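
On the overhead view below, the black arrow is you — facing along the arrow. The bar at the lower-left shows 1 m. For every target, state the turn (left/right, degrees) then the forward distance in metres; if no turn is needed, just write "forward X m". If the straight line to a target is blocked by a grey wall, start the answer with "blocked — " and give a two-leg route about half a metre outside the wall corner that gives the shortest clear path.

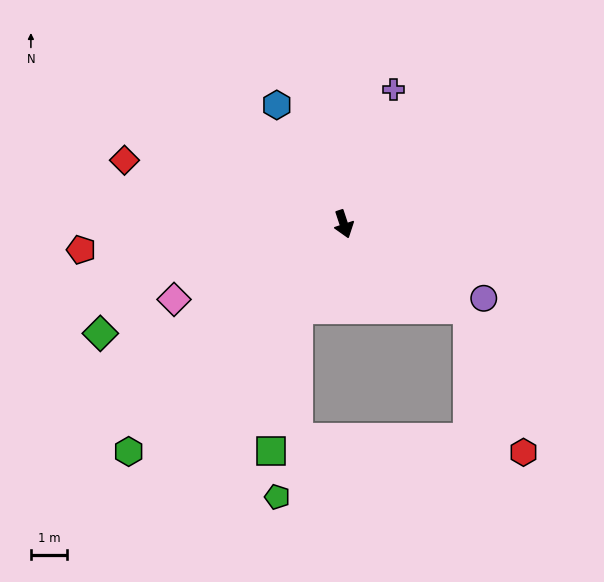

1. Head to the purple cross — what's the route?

turn left 141°, forward 4.0 m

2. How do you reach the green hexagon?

turn right 62°, forward 8.7 m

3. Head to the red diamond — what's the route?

turn right 125°, forward 6.4 m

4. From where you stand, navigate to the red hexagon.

blocked — turn left 37°, forward 4.2 m, then turn right 34°, forward 4.3 m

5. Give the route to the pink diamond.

turn right 84°, forward 5.2 m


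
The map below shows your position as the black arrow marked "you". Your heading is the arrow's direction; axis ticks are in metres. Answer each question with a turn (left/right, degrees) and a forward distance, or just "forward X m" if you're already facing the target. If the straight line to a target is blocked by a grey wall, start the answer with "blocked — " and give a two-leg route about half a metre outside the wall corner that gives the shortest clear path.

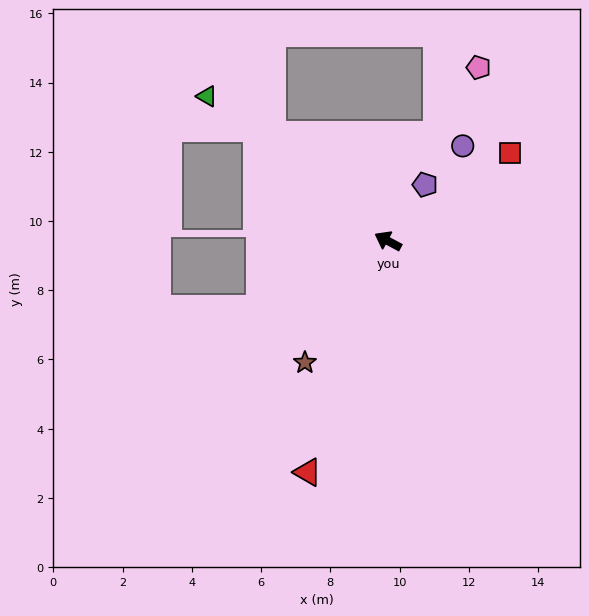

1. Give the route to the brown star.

turn left 84°, forward 4.3 m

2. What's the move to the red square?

turn right 116°, forward 4.3 m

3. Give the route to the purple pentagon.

turn right 95°, forward 1.9 m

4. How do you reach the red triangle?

turn left 99°, forward 7.1 m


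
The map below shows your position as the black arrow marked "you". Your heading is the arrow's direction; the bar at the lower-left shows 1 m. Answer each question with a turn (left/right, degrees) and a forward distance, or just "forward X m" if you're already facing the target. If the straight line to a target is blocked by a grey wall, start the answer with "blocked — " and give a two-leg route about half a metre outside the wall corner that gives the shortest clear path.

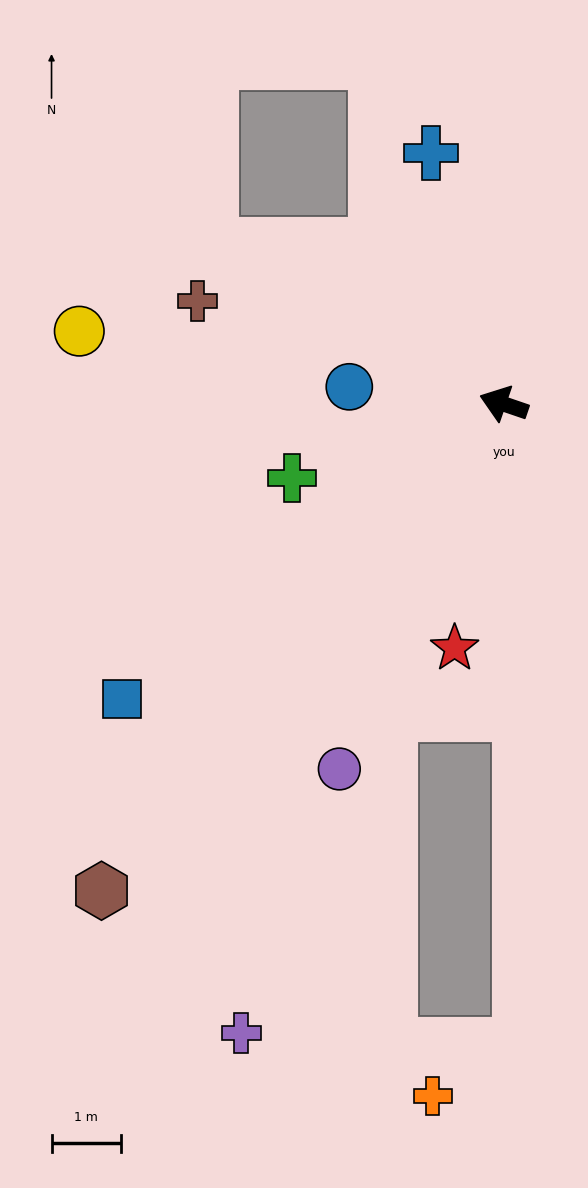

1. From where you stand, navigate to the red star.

turn left 98°, forward 3.6 m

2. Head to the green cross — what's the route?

turn left 38°, forward 3.2 m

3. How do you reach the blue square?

turn left 57°, forward 7.0 m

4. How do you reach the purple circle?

turn left 85°, forward 5.8 m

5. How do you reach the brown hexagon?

turn left 69°, forward 9.1 m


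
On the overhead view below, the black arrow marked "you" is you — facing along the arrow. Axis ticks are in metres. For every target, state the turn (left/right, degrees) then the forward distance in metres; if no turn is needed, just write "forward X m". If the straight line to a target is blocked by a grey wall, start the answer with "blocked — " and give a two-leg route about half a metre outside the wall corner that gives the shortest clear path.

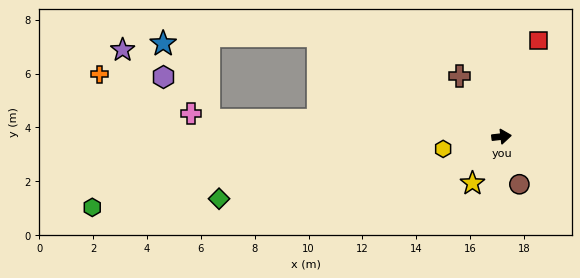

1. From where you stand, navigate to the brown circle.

turn right 76°, forward 1.9 m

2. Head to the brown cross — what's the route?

turn left 118°, forward 2.7 m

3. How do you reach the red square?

turn left 62°, forward 3.8 m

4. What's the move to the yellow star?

turn right 128°, forward 2.0 m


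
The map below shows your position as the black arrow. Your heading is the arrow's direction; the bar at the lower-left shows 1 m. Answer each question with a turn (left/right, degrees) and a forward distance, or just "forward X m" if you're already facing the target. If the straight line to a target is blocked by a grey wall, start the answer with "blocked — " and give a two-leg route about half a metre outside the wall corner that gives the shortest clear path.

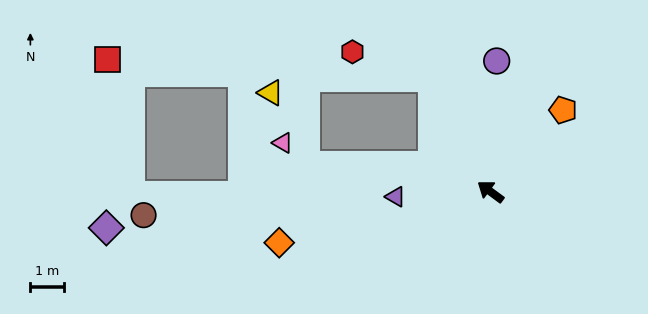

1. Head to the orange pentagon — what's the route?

turn right 95°, forward 3.2 m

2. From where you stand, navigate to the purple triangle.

turn left 39°, forward 2.8 m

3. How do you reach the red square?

blocked — turn right 26°, forward 3.8 m, then turn left 59°, forward 9.6 m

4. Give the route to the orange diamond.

turn left 50°, forward 6.4 m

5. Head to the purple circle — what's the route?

turn right 56°, forward 3.9 m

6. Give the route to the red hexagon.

blocked — turn right 26°, forward 3.8 m, then turn left 45°, forward 2.5 m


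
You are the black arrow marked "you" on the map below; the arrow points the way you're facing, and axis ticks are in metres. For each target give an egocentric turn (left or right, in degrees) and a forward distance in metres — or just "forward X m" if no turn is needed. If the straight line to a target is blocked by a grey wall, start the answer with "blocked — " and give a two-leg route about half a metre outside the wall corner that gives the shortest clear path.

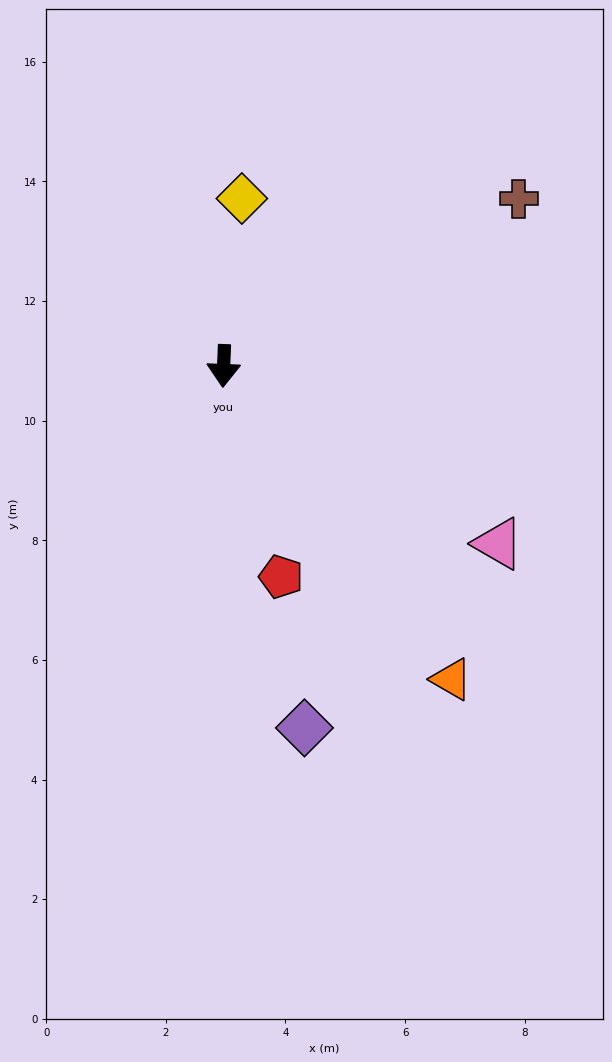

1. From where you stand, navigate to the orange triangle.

turn left 38°, forward 6.5 m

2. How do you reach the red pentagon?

turn left 18°, forward 3.7 m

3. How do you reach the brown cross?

turn left 122°, forward 5.7 m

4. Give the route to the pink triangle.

turn left 59°, forward 5.5 m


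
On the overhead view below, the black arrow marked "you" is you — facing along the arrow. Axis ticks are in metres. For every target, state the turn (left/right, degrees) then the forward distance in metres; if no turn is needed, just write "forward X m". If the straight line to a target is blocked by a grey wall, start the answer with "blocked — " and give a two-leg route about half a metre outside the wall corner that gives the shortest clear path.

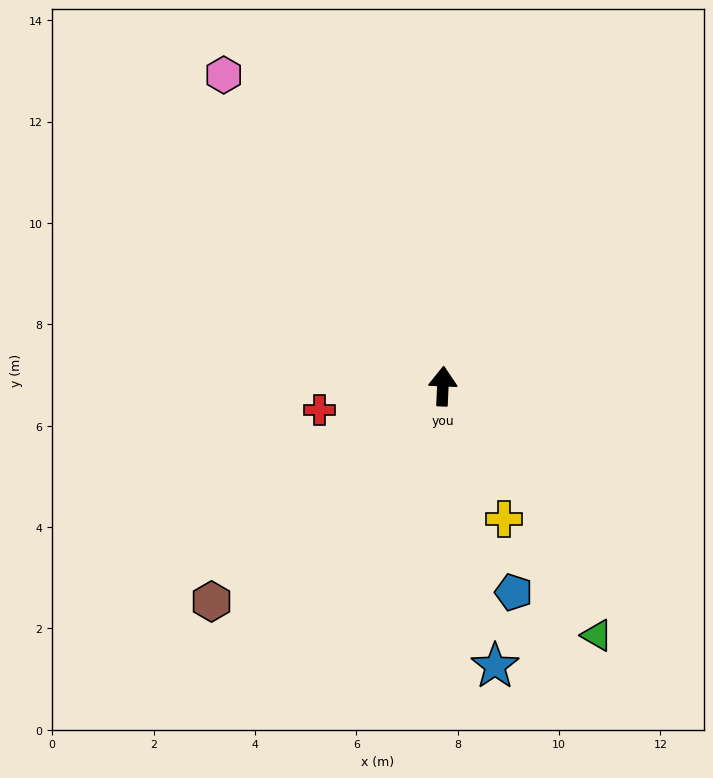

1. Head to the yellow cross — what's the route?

turn right 153°, forward 2.9 m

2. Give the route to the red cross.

turn left 104°, forward 2.5 m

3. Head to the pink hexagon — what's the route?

turn left 38°, forward 7.5 m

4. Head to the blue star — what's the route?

turn right 167°, forward 5.6 m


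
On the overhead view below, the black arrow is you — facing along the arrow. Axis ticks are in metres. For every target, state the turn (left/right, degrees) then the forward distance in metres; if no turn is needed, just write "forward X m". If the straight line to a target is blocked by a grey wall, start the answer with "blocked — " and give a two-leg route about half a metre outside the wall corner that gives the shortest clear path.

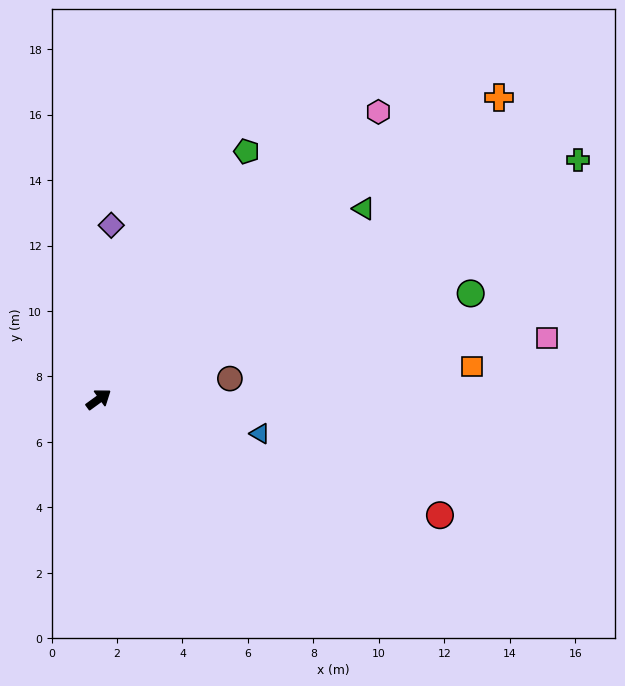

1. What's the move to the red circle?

turn right 55°, forward 11.0 m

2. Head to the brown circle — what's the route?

turn right 27°, forward 4.1 m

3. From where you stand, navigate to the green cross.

turn right 9°, forward 16.4 m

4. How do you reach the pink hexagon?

turn left 10°, forward 12.3 m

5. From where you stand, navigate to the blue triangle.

turn right 48°, forward 5.0 m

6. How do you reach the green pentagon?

turn left 23°, forward 8.8 m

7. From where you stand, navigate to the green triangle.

forward 10.0 m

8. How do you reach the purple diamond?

turn left 50°, forward 5.3 m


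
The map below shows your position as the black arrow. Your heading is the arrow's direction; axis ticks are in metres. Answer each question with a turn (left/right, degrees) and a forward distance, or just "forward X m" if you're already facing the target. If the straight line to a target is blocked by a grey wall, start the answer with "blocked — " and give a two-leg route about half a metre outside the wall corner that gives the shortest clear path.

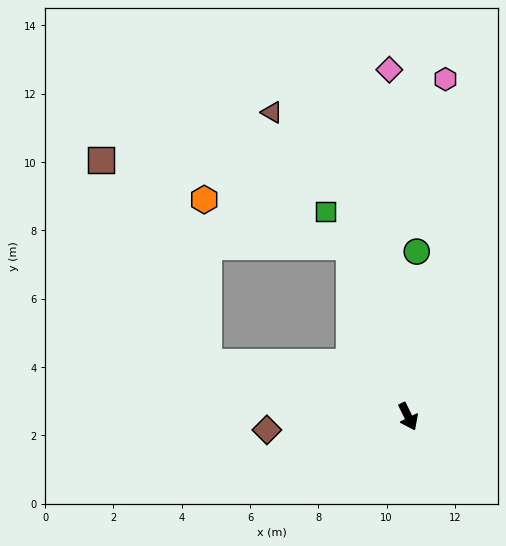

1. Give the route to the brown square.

blocked — turn right 131°, forward 6.1 m, then turn right 47°, forward 6.7 m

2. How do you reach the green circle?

turn left 151°, forward 4.8 m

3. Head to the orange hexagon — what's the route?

blocked — turn left 173°, forward 5.3 m, then turn left 54°, forward 4.5 m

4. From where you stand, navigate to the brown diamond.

turn right 111°, forward 4.2 m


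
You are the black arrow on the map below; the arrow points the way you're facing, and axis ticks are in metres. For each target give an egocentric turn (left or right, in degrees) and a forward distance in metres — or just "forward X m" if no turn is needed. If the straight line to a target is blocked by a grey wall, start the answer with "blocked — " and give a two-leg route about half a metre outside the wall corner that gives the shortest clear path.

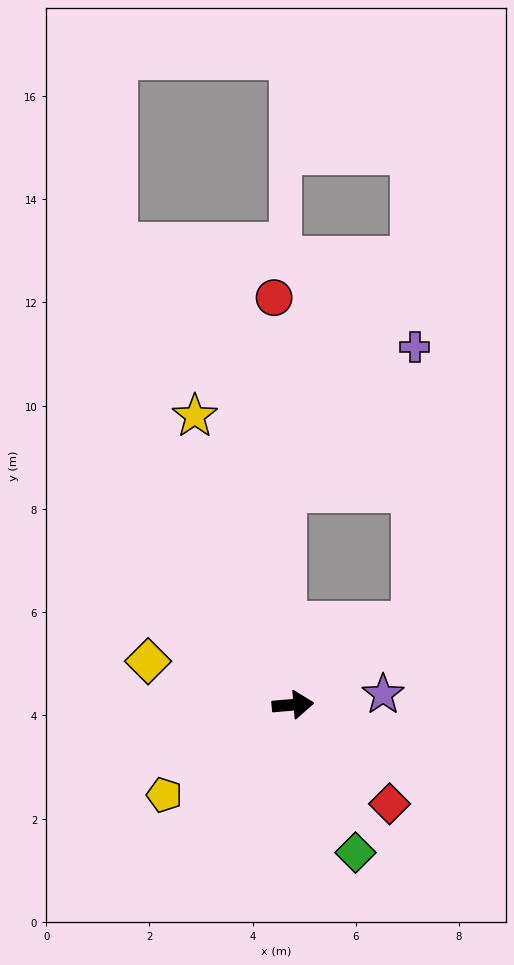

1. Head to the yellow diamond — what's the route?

turn left 158°, forward 2.9 m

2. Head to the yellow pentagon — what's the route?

turn right 150°, forward 3.0 m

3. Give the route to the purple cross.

blocked — turn left 29°, forward 2.8 m, then turn left 56°, forward 5.4 m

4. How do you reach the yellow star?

turn left 104°, forward 5.9 m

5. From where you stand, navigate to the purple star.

forward 1.8 m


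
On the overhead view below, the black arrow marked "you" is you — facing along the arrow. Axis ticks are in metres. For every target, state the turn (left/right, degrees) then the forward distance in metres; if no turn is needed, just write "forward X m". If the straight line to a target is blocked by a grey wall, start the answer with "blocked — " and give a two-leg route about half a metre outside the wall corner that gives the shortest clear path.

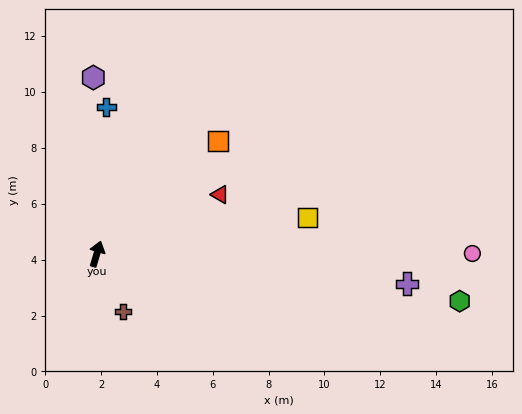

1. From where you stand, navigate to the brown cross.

turn right 139°, forward 2.3 m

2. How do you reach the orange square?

turn right 30°, forward 5.9 m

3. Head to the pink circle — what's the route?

turn right 73°, forward 13.4 m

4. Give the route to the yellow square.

turn right 64°, forward 7.7 m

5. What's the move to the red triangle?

turn right 48°, forward 4.9 m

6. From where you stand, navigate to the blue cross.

turn left 13°, forward 5.3 m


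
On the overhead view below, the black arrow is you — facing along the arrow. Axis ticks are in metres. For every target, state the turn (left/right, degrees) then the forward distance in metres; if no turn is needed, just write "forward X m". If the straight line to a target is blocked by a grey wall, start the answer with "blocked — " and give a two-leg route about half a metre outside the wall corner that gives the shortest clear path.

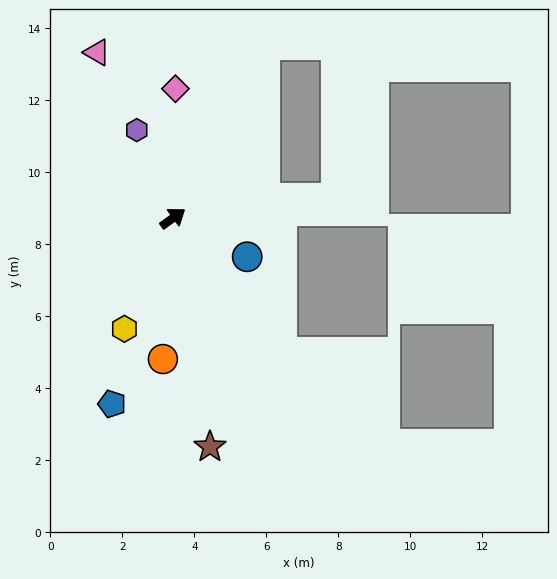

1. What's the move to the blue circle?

turn right 63°, forward 2.3 m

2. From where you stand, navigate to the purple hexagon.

turn left 76°, forward 2.6 m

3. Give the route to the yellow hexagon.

turn right 150°, forward 3.4 m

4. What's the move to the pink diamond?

turn left 53°, forward 3.6 m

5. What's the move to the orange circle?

turn right 130°, forward 3.9 m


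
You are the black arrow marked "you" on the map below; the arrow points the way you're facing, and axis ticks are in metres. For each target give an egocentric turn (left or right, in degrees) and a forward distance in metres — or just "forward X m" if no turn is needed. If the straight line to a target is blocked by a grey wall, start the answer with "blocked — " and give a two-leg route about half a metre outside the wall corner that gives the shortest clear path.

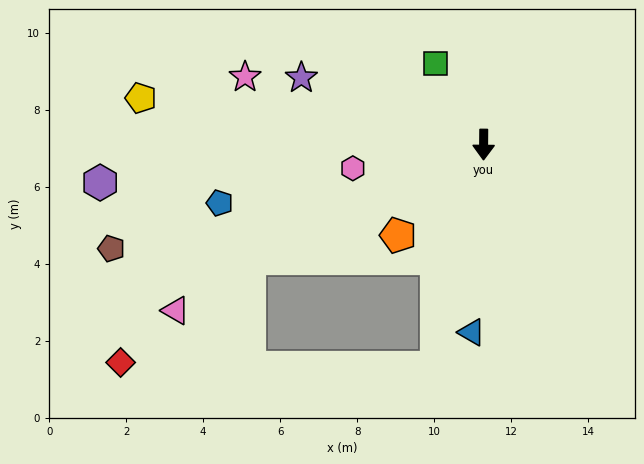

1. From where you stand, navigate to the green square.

turn right 149°, forward 2.4 m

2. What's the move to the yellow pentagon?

turn right 97°, forward 9.0 m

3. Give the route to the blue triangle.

turn right 3°, forward 4.9 m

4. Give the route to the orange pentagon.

turn right 43°, forward 3.2 m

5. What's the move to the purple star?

turn right 110°, forward 5.0 m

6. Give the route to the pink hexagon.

turn right 79°, forward 3.5 m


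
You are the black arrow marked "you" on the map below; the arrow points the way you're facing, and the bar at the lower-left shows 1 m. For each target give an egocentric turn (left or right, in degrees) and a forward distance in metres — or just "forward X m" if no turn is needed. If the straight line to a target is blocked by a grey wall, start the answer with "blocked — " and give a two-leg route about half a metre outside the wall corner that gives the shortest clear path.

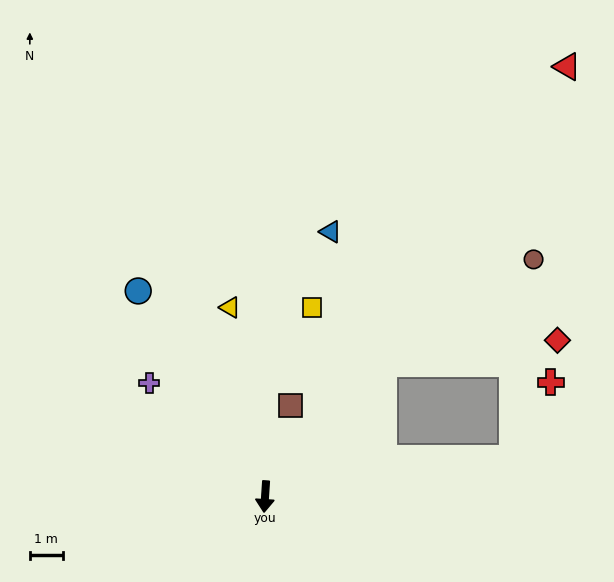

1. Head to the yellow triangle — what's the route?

turn right 166°, forward 5.8 m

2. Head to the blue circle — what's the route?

turn right 145°, forward 7.3 m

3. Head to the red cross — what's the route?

blocked — turn left 102°, forward 7.6 m, then turn left 55°, forward 2.6 m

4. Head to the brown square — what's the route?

turn left 168°, forward 2.9 m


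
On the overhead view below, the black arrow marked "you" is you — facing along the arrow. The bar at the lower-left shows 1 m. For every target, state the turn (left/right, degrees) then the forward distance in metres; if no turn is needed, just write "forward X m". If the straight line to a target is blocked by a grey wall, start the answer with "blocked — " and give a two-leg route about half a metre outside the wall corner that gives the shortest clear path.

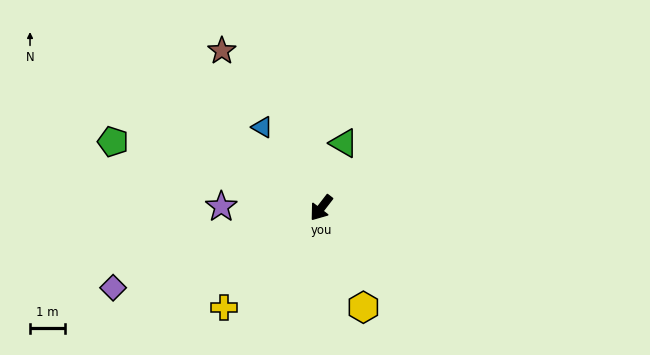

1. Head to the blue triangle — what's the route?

turn right 106°, forward 2.9 m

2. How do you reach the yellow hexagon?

turn left 61°, forward 3.1 m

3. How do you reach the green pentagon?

turn right 70°, forward 6.3 m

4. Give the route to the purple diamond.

turn right 31°, forward 6.4 m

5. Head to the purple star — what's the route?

turn right 53°, forward 2.9 m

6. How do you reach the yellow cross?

turn right 7°, forward 4.0 m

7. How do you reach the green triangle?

turn right 162°, forward 2.0 m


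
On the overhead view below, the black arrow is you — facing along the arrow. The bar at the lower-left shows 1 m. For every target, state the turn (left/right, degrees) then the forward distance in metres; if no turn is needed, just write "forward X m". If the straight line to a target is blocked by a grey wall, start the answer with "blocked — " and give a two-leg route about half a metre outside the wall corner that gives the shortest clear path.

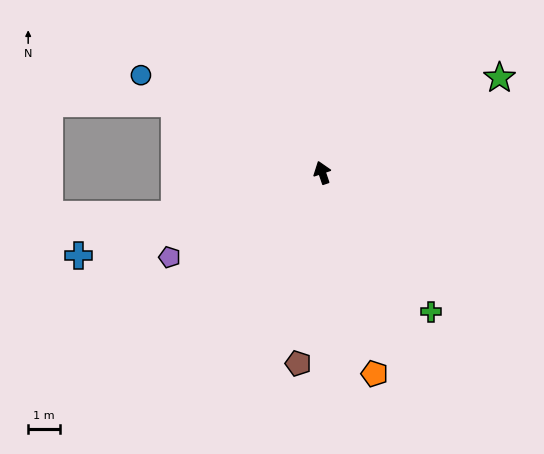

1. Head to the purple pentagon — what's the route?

turn left 100°, forward 5.5 m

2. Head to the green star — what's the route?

turn right 81°, forward 6.3 m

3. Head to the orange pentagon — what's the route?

turn left 176°, forward 6.5 m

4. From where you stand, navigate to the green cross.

turn right 161°, forward 5.5 m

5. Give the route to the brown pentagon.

turn left 154°, forward 6.0 m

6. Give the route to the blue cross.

turn left 90°, forward 8.1 m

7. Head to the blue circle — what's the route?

turn left 43°, forward 6.4 m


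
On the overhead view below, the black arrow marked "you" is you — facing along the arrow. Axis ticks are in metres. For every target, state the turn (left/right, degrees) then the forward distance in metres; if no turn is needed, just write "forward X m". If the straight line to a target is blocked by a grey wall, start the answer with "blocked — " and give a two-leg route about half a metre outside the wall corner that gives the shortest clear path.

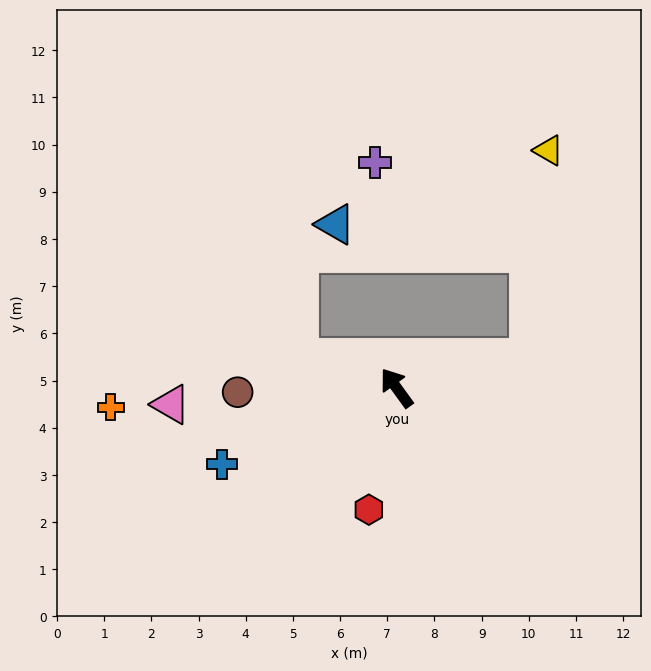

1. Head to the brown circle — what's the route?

turn left 56°, forward 3.4 m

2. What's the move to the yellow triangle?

blocked — turn right 113°, forward 2.9 m, then turn left 72°, forward 4.4 m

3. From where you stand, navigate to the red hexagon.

turn left 131°, forward 2.6 m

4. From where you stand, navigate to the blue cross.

turn left 78°, forward 4.0 m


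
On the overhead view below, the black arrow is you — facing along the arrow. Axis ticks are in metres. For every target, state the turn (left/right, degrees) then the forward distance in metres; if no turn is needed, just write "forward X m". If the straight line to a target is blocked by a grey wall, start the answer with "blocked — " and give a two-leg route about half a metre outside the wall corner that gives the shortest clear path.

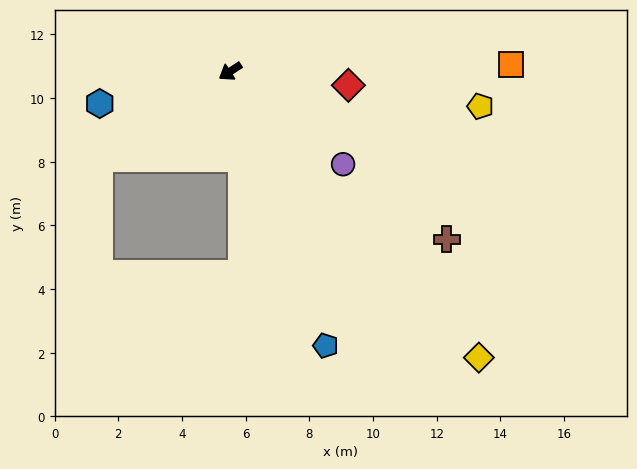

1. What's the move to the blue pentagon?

turn left 76°, forward 9.1 m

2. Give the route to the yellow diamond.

turn left 98°, forward 11.9 m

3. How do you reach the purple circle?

turn left 108°, forward 4.6 m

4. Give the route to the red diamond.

turn left 140°, forward 3.7 m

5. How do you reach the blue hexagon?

turn right 19°, forward 4.2 m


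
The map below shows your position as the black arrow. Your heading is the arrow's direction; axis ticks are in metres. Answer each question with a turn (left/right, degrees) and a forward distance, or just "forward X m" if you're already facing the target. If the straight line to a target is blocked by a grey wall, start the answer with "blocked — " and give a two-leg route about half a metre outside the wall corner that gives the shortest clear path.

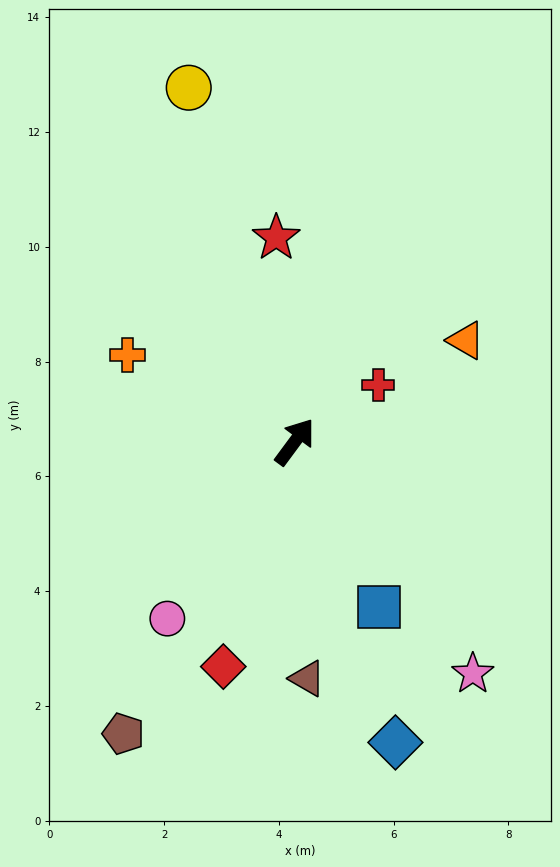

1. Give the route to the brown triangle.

turn right 140°, forward 4.1 m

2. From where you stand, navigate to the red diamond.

turn right 161°, forward 4.1 m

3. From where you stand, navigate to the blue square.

turn right 117°, forward 3.2 m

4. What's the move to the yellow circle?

turn left 53°, forward 6.4 m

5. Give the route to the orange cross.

turn left 99°, forward 3.3 m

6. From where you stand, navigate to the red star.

turn left 42°, forward 3.6 m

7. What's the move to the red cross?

turn right 19°, forward 1.8 m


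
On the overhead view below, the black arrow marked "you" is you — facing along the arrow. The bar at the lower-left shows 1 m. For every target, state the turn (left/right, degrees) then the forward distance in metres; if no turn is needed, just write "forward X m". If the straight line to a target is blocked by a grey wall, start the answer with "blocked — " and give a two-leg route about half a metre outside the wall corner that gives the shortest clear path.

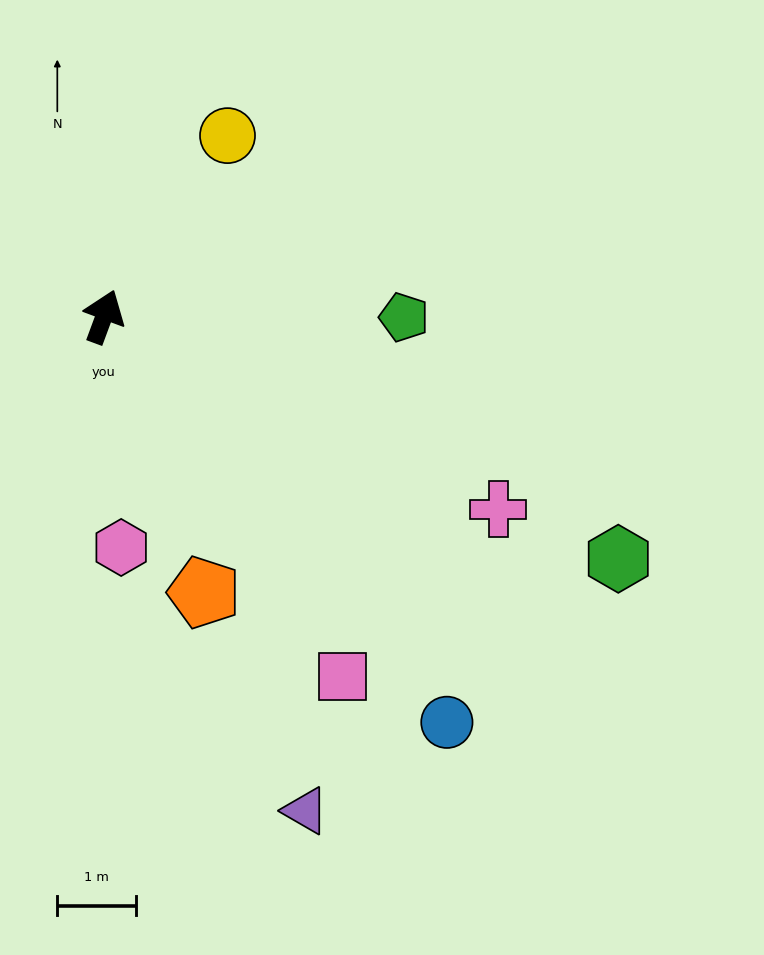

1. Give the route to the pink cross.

turn right 96°, forward 5.6 m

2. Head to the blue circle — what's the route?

turn right 119°, forward 6.8 m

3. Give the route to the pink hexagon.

turn right 155°, forward 3.0 m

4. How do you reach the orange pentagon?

turn right 140°, forward 3.7 m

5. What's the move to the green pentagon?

turn right 70°, forward 3.8 m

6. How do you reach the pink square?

turn right 126°, forward 5.5 m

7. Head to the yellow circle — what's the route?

turn right 14°, forward 2.8 m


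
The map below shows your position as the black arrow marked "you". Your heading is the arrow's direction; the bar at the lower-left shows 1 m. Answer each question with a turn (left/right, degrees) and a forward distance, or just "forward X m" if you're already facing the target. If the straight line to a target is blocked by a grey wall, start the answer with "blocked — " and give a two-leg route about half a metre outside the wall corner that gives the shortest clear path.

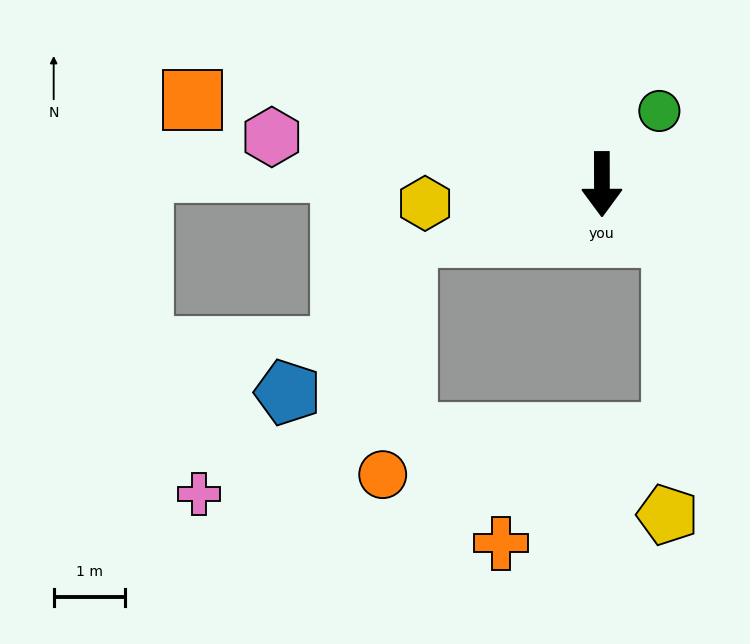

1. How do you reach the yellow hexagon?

turn right 84°, forward 2.5 m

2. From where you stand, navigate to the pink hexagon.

turn right 98°, forward 4.7 m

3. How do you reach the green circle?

turn left 142°, forward 1.3 m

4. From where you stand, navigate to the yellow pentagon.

blocked — turn left 53°, forward 1.2 m, then turn right 54°, forward 3.9 m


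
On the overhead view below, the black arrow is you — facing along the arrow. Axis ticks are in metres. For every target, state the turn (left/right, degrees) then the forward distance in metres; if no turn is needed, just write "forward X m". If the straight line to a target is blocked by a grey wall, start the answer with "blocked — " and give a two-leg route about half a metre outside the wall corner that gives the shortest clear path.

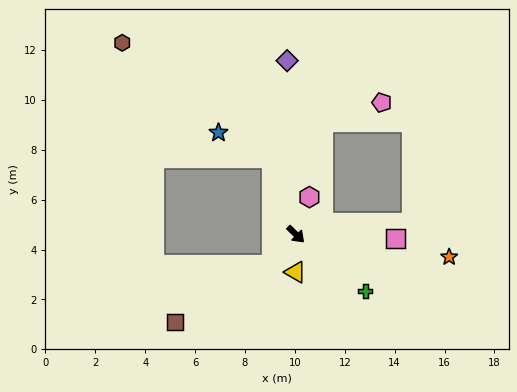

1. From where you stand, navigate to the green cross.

turn left 5°, forward 3.6 m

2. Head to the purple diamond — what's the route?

turn left 137°, forward 7.0 m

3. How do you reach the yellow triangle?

turn right 46°, forward 1.5 m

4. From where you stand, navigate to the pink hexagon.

turn left 114°, forward 1.6 m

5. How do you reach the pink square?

turn left 42°, forward 4.0 m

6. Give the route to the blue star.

blocked — turn left 152°, forward 3.2 m, then turn left 47°, forward 2.4 m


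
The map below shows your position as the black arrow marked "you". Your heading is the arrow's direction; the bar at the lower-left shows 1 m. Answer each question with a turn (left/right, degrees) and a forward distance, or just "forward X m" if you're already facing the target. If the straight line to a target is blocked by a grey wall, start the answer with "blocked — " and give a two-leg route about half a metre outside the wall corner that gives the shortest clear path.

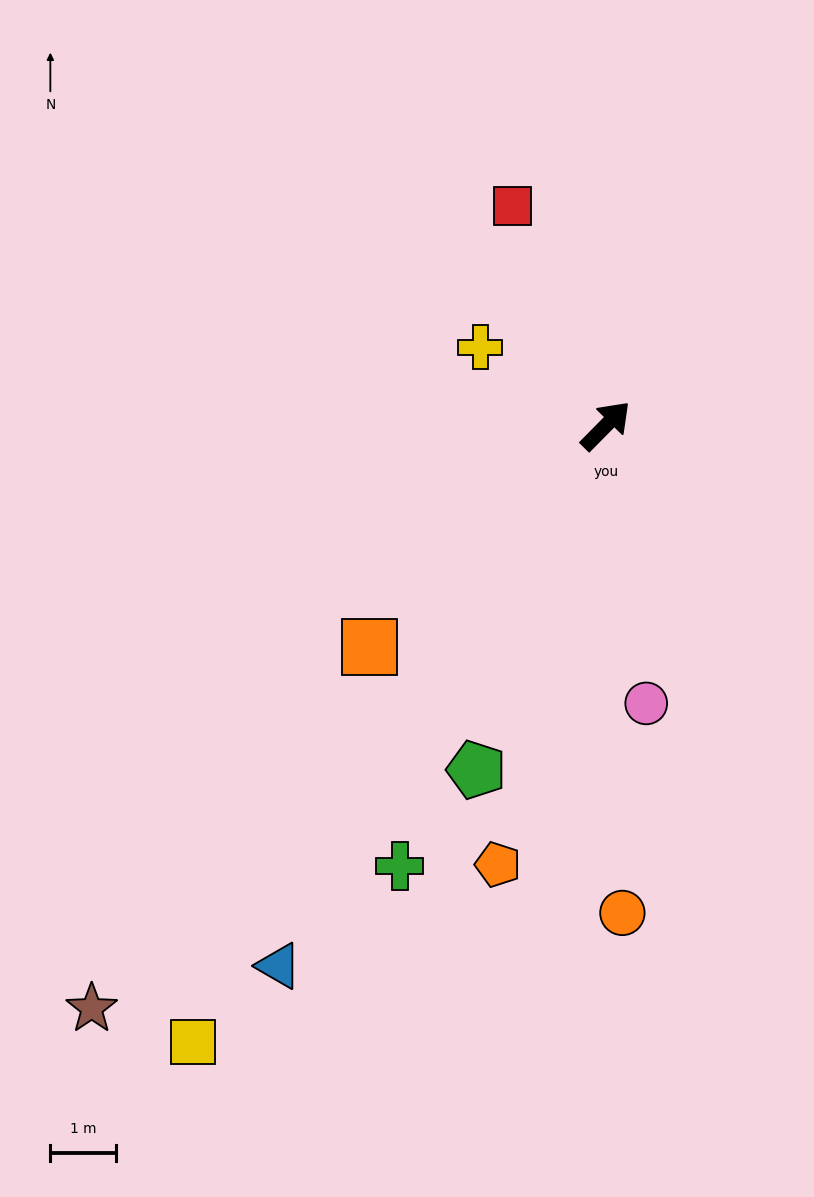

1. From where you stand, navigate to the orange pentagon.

turn right 149°, forward 6.9 m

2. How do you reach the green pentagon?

turn right 156°, forward 5.6 m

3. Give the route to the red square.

turn left 68°, forward 3.6 m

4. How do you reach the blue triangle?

turn right 167°, forward 9.6 m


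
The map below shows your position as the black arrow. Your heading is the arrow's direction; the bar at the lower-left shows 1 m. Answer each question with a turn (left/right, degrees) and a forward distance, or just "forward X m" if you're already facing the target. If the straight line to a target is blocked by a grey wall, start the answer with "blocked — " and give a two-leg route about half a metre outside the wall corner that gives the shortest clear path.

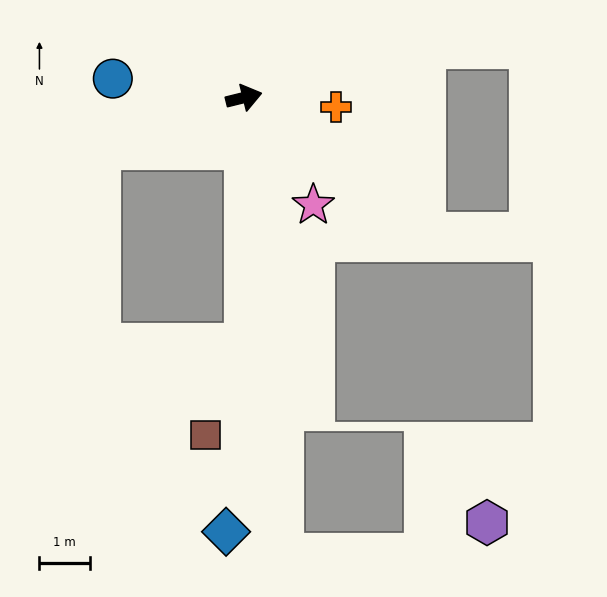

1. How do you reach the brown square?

blocked — turn right 104°, forward 4.9 m, then turn right 24°, forward 2.0 m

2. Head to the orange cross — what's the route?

turn right 20°, forward 1.9 m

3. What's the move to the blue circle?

turn left 158°, forward 2.6 m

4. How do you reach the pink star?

turn right 71°, forward 2.6 m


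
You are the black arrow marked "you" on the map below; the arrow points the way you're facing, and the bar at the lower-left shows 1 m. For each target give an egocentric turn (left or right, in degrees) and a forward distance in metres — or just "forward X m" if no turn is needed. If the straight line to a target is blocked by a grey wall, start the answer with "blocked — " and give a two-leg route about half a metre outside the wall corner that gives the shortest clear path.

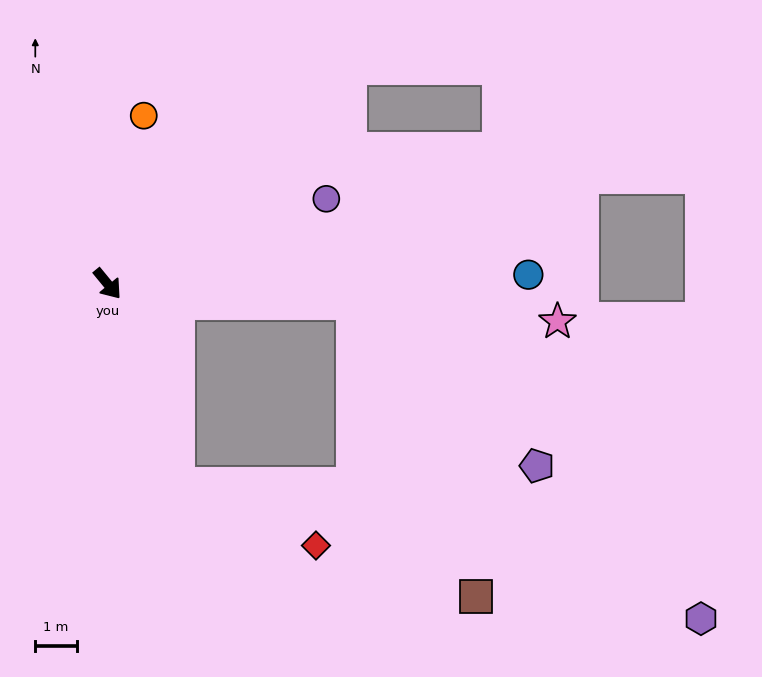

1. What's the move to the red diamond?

blocked — turn right 20°, forward 5.1 m, then turn left 47°, forward 3.7 m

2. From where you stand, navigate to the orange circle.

turn left 128°, forward 4.2 m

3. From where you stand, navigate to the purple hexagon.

blocked — turn right 20°, forward 5.1 m, then turn left 56°, forward 13.1 m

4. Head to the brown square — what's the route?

blocked — turn left 46°, forward 6.0 m, then turn right 63°, forward 7.7 m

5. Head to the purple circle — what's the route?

turn left 72°, forward 5.7 m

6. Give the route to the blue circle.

turn left 52°, forward 10.2 m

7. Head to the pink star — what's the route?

turn left 46°, forward 10.9 m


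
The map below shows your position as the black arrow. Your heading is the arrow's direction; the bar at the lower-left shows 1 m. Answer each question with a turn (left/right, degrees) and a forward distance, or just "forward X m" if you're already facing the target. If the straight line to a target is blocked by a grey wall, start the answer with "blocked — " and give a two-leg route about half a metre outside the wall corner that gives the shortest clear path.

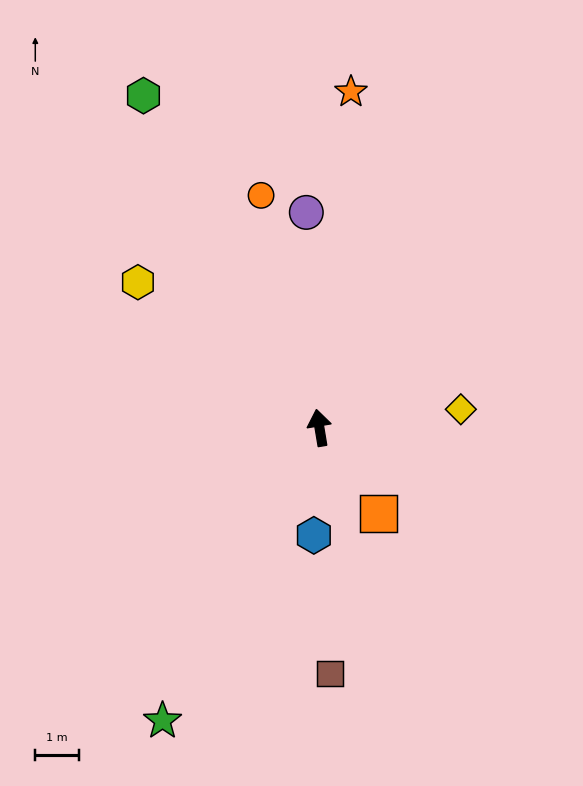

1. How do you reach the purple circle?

turn right 6°, forward 4.9 m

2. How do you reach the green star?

turn left 142°, forward 7.6 m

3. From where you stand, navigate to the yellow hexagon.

turn left 42°, forward 5.3 m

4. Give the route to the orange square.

turn right 155°, forward 2.4 m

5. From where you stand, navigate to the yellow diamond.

turn right 92°, forward 3.3 m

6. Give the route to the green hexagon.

turn left 18°, forward 8.6 m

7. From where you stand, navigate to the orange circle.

turn left 5°, forward 5.5 m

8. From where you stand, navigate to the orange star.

turn right 15°, forward 7.7 m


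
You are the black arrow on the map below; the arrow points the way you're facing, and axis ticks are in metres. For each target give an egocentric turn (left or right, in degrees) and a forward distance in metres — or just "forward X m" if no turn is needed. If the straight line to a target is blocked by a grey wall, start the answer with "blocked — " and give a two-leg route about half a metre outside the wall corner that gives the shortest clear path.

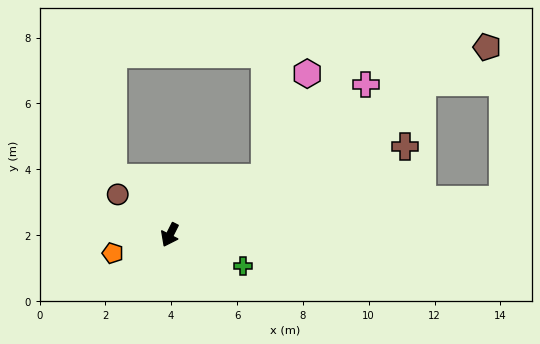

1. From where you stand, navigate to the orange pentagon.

turn right 45°, forward 1.8 m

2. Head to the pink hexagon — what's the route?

blocked — turn left 148°, forward 3.4 m, then turn left 37°, forward 3.4 m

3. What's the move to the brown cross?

turn left 137°, forward 7.6 m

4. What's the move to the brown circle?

turn right 101°, forward 2.0 m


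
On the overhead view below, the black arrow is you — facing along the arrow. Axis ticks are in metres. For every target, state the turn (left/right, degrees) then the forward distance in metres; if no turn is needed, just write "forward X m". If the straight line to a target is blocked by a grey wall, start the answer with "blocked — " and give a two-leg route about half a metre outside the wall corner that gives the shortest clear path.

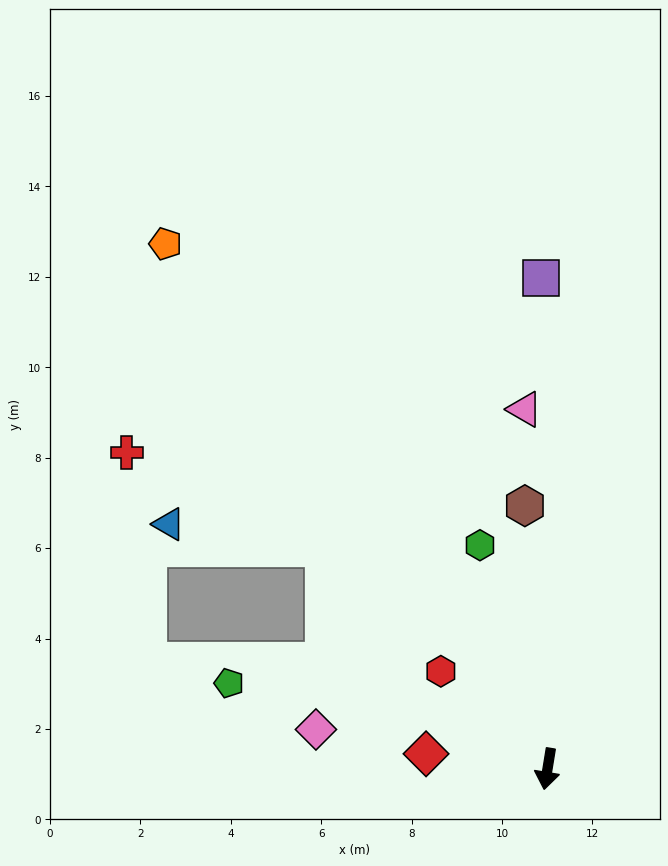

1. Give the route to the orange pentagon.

turn right 135°, forward 14.4 m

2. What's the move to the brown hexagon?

turn right 166°, forward 5.8 m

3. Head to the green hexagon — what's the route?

turn right 154°, forward 5.2 m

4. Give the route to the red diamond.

turn right 88°, forward 2.7 m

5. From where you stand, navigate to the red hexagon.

turn right 123°, forward 3.2 m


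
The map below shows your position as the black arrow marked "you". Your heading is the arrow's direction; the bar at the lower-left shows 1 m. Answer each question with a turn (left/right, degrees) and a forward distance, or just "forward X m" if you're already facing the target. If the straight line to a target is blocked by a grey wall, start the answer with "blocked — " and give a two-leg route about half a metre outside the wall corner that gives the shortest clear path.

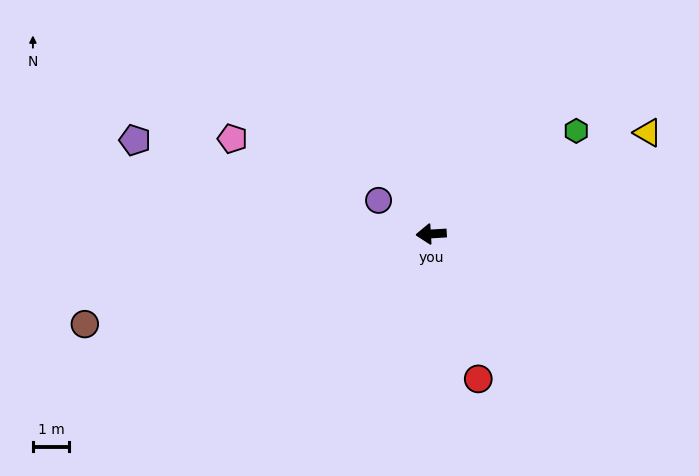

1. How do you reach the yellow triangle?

turn right 158°, forward 6.6 m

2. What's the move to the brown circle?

turn left 11°, forward 9.9 m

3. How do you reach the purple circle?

turn right 36°, forward 1.7 m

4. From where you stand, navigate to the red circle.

turn left 105°, forward 4.2 m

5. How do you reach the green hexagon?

turn right 148°, forward 4.9 m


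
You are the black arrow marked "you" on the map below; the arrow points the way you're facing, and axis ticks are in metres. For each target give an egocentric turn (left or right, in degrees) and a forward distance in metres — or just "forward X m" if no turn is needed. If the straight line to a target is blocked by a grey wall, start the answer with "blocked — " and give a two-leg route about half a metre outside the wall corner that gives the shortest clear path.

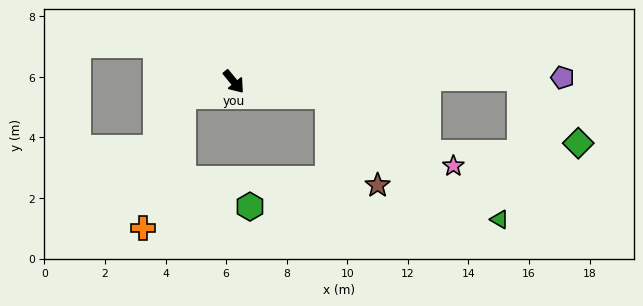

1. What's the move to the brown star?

blocked — turn left 42°, forward 3.1 m, then turn right 52°, forward 3.4 m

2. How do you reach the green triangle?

blocked — turn left 42°, forward 3.1 m, then turn right 27°, forward 7.0 m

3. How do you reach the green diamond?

blocked — turn left 51°, forward 9.4 m, then turn right 48°, forward 2.9 m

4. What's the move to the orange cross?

blocked — turn right 114°, forward 1.7 m, then turn left 58°, forward 4.6 m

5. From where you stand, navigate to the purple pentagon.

turn left 51°, forward 10.9 m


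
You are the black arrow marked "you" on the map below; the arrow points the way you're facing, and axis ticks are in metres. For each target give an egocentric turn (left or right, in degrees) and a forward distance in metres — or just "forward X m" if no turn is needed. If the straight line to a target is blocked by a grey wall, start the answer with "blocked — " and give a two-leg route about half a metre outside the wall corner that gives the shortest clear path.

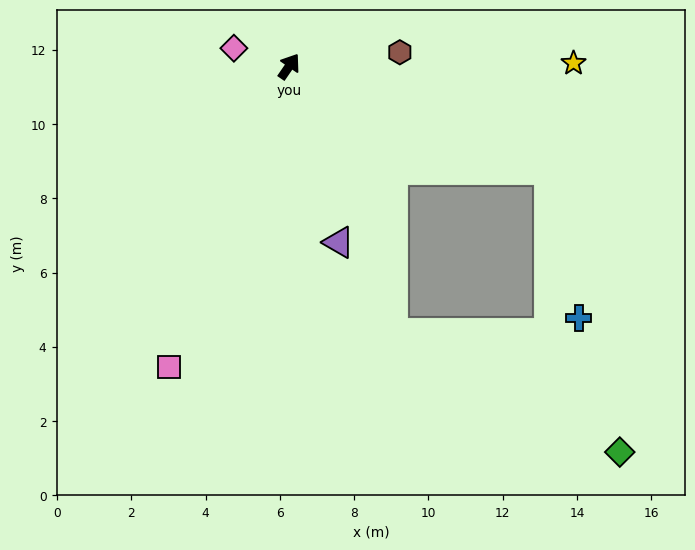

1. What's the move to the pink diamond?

turn left 106°, forward 1.6 m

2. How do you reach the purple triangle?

turn right 130°, forward 4.9 m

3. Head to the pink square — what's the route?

turn right 167°, forward 8.7 m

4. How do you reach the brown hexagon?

turn right 48°, forward 3.0 m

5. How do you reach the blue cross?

blocked — turn right 77°, forward 7.6 m, then turn right 58°, forward 4.1 m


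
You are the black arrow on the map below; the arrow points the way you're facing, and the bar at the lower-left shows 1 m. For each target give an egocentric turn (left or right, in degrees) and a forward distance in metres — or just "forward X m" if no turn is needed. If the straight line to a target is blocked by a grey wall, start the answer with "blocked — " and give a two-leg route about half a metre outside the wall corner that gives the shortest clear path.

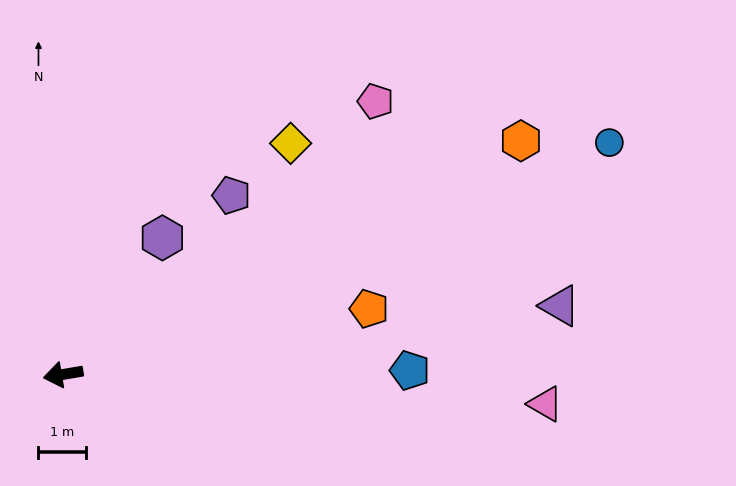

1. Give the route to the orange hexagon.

turn right 163°, forward 10.9 m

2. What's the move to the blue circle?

turn right 167°, forward 12.6 m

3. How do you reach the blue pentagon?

turn left 171°, forward 7.3 m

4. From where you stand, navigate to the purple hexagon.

turn right 136°, forward 3.6 m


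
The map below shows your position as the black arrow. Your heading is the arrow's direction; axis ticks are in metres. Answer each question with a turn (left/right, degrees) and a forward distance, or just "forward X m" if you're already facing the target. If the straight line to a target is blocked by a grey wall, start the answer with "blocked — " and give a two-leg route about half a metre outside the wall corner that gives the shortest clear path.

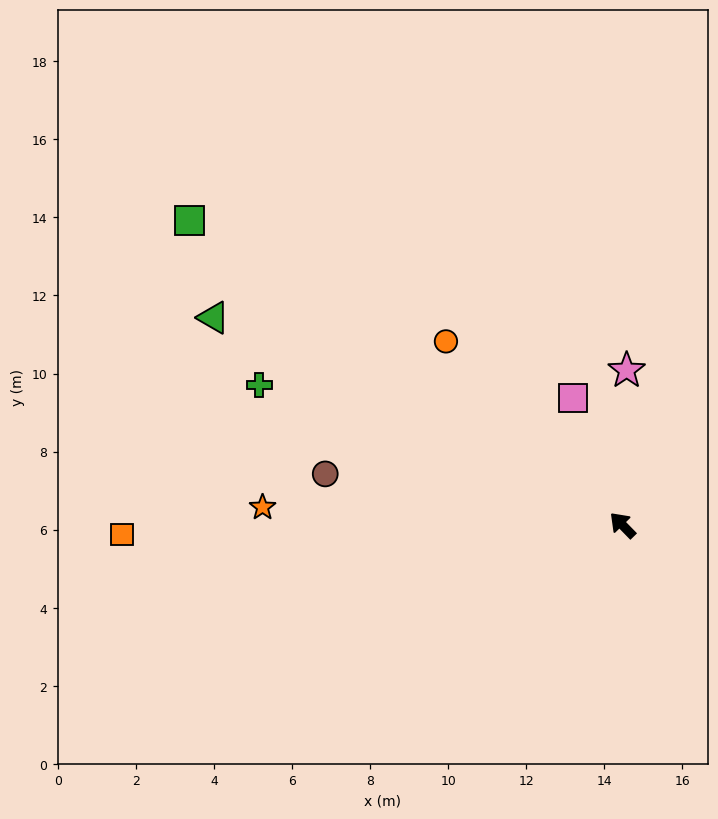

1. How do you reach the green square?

turn left 11°, forward 13.6 m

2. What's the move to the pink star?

turn right 46°, forward 4.0 m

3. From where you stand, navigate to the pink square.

turn right 23°, forward 3.5 m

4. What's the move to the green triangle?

turn left 19°, forward 11.7 m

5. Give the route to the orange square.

turn left 47°, forward 12.8 m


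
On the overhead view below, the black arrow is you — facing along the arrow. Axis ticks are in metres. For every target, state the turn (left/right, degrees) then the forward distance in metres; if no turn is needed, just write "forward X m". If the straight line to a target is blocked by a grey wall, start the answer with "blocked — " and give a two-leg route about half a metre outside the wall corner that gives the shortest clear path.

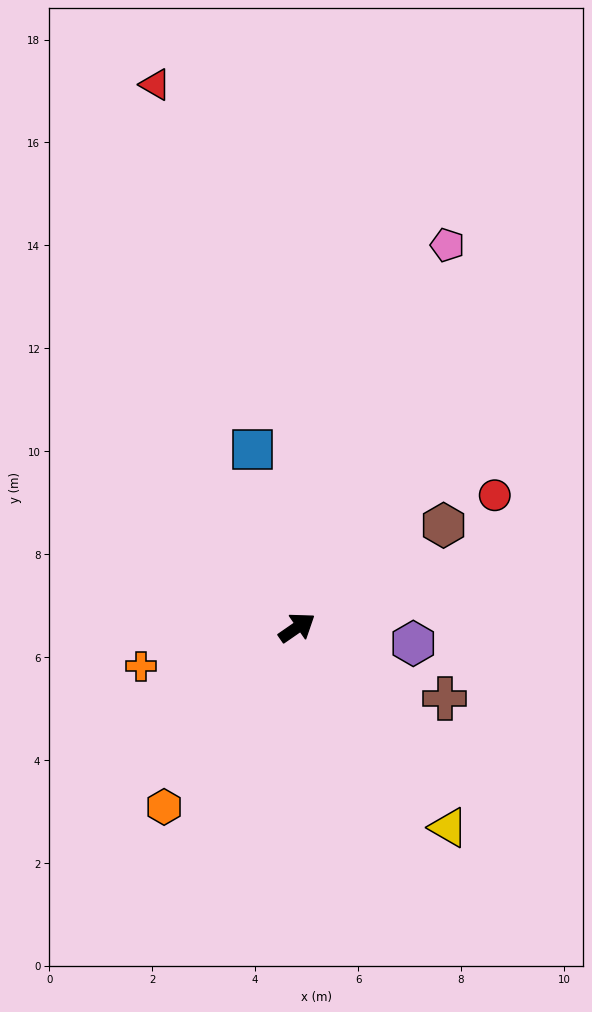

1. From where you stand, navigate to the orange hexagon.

turn right 161°, forward 4.3 m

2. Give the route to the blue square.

turn left 69°, forward 3.6 m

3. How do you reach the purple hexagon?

turn right 42°, forward 2.3 m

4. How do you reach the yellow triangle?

turn right 88°, forward 4.9 m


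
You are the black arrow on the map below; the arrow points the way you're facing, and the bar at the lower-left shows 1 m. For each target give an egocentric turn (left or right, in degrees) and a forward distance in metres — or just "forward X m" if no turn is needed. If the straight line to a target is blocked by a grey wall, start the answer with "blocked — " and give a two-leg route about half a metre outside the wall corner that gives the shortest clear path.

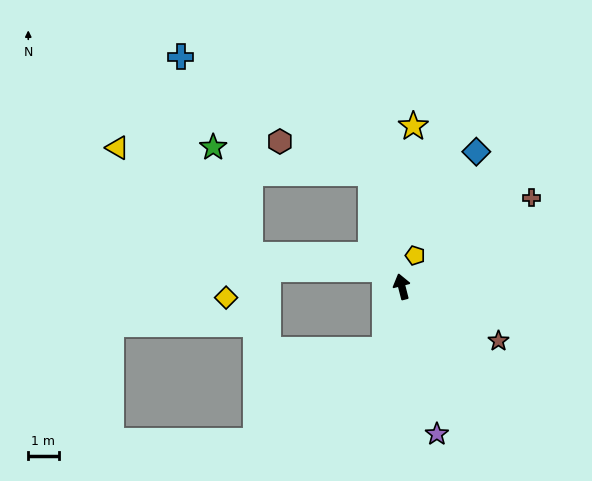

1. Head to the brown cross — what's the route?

turn right 70°, forward 5.2 m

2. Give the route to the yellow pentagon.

turn right 38°, forward 1.1 m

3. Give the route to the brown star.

turn right 134°, forward 3.6 m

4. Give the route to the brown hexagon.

blocked — forward 3.9 m, then turn left 56°, forward 3.2 m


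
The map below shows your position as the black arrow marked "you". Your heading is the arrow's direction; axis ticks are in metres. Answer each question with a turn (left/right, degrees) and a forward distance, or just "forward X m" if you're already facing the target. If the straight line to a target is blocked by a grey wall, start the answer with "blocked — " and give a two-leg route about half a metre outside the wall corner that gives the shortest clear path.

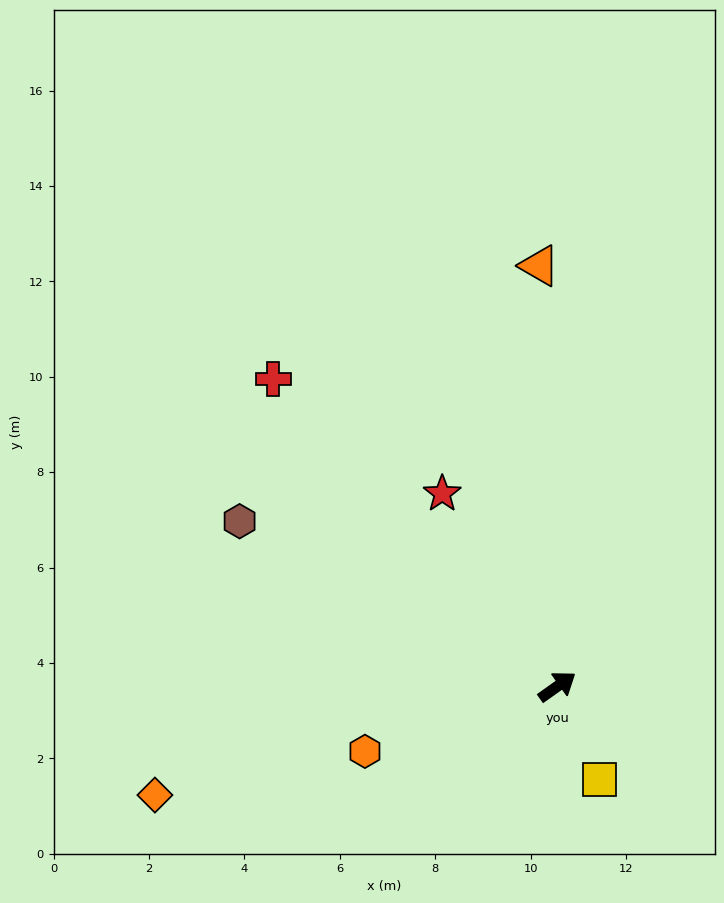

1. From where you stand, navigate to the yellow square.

turn right 101°, forward 2.1 m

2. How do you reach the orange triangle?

turn left 57°, forward 8.8 m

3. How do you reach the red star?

turn left 85°, forward 4.7 m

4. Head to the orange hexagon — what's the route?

turn left 163°, forward 4.3 m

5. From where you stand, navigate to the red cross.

turn left 97°, forward 8.8 m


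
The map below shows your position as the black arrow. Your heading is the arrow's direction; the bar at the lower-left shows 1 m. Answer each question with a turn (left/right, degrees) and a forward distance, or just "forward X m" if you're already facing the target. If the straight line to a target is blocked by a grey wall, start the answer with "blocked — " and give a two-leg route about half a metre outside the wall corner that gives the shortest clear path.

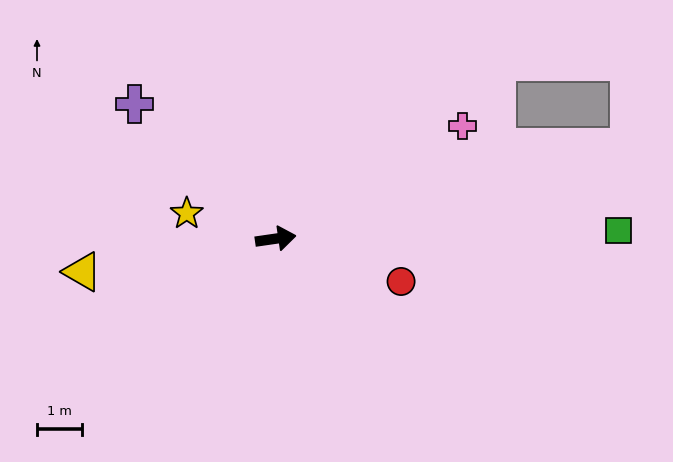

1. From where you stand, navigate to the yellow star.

turn left 156°, forward 2.1 m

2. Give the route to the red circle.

turn right 27°, forward 3.0 m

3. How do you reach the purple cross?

turn left 128°, forward 4.4 m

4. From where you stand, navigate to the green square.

turn right 7°, forward 7.7 m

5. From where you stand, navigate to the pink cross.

turn left 23°, forward 4.9 m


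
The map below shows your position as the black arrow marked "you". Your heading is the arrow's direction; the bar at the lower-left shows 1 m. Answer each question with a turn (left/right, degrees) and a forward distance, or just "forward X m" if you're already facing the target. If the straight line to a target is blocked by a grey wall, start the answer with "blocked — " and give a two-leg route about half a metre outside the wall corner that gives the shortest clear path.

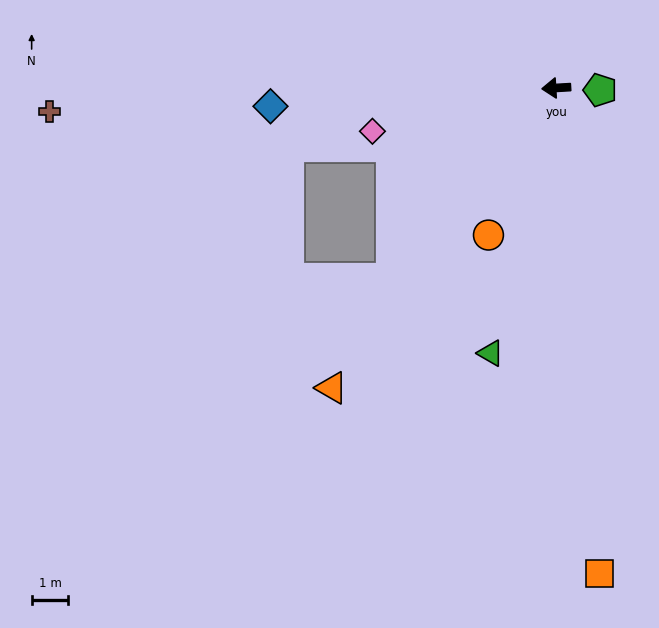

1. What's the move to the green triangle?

turn left 73°, forward 7.4 m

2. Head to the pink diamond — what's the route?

turn left 10°, forward 5.1 m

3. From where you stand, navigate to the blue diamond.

forward 7.8 m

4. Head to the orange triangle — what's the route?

turn left 50°, forward 10.2 m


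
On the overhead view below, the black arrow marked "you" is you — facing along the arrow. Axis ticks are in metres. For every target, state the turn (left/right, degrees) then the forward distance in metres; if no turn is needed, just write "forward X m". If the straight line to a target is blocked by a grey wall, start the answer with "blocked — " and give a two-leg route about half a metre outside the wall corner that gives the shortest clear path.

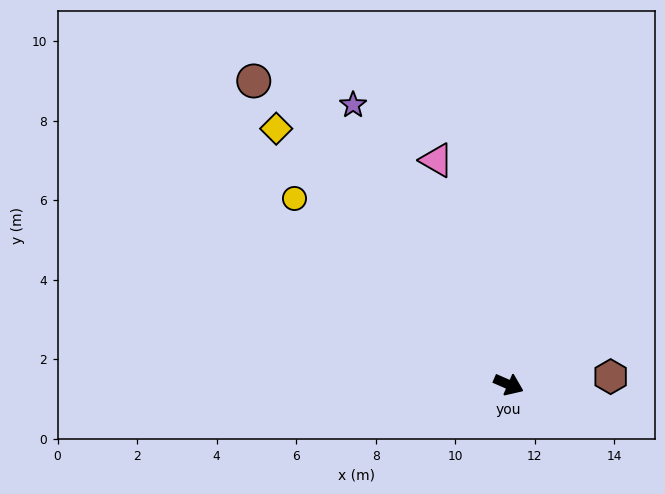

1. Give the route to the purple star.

turn left 143°, forward 8.0 m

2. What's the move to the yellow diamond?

turn left 156°, forward 8.7 m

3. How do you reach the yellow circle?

turn left 163°, forward 7.1 m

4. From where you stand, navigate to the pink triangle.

turn left 131°, forward 5.9 m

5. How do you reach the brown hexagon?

turn left 28°, forward 2.6 m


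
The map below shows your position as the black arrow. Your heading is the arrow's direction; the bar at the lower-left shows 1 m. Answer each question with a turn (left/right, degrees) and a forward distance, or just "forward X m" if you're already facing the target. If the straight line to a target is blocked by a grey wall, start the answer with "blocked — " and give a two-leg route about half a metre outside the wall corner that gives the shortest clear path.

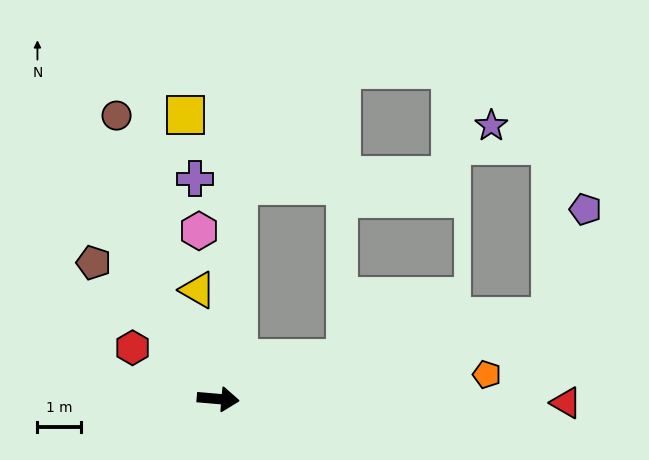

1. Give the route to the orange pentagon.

turn left 10°, forward 6.1 m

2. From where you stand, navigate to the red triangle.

turn left 4°, forward 7.9 m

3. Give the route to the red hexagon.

turn left 154°, forward 2.3 m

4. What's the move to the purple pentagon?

blocked — turn left 19°, forward 7.8 m, then turn left 57°, forward 2.5 m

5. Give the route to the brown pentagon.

turn left 137°, forward 4.2 m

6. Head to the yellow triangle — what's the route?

turn left 106°, forward 2.5 m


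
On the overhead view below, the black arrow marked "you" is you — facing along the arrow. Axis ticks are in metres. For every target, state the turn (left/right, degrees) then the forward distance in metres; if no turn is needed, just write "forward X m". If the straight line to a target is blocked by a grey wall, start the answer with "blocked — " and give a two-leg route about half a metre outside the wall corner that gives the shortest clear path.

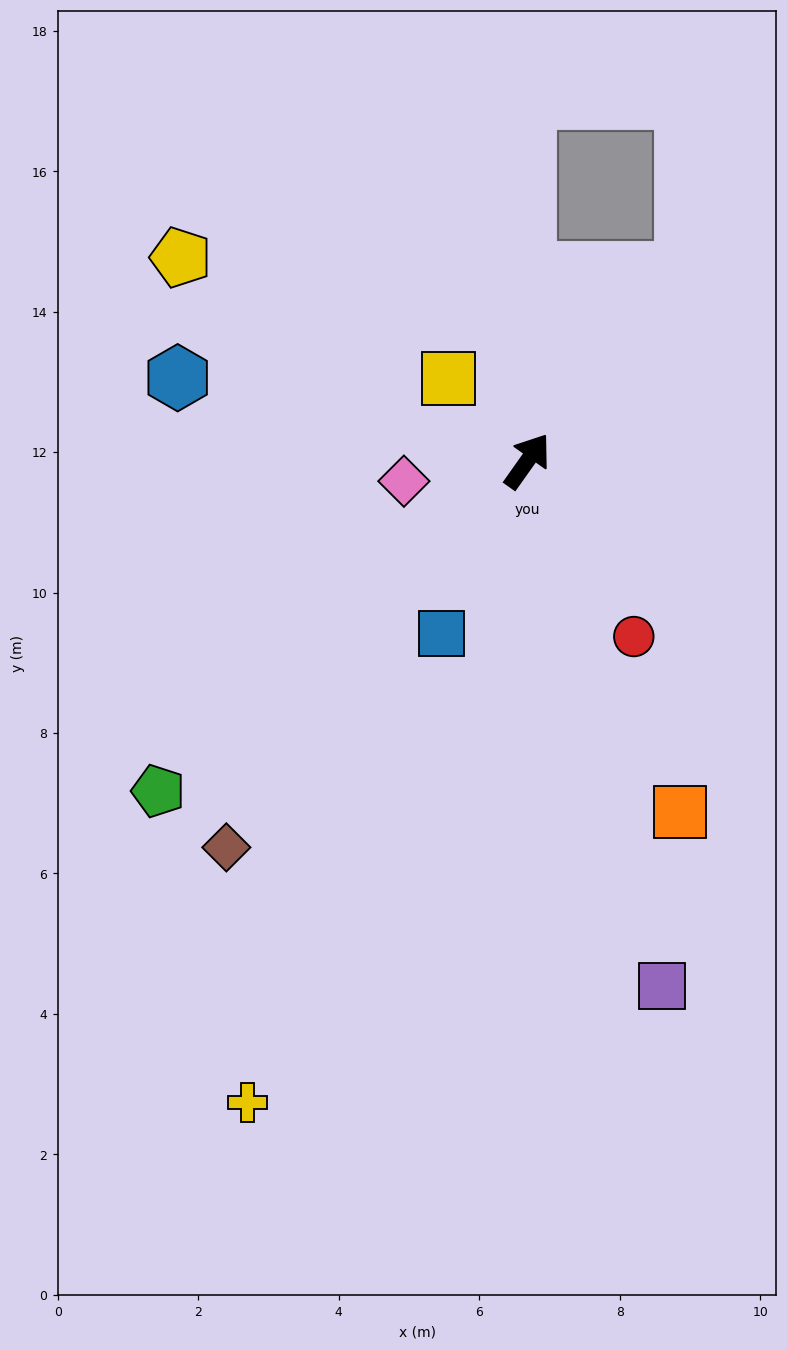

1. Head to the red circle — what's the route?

turn right 113°, forward 2.9 m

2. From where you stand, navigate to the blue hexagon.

turn left 112°, forward 5.1 m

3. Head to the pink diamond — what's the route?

turn left 135°, forward 1.8 m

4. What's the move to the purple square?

turn right 130°, forward 7.7 m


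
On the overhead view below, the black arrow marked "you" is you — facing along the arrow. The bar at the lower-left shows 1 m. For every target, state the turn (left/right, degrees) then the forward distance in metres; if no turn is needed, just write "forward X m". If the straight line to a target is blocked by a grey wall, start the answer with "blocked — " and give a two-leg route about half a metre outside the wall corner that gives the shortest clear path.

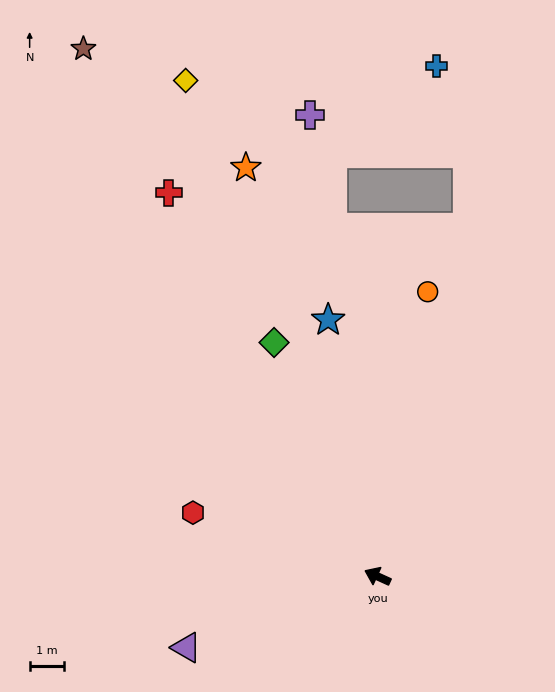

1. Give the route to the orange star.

turn right 48°, forward 12.5 m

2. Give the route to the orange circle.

turn right 76°, forward 8.4 m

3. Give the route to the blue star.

turn right 55°, forward 7.6 m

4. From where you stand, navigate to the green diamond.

turn right 42°, forward 7.4 m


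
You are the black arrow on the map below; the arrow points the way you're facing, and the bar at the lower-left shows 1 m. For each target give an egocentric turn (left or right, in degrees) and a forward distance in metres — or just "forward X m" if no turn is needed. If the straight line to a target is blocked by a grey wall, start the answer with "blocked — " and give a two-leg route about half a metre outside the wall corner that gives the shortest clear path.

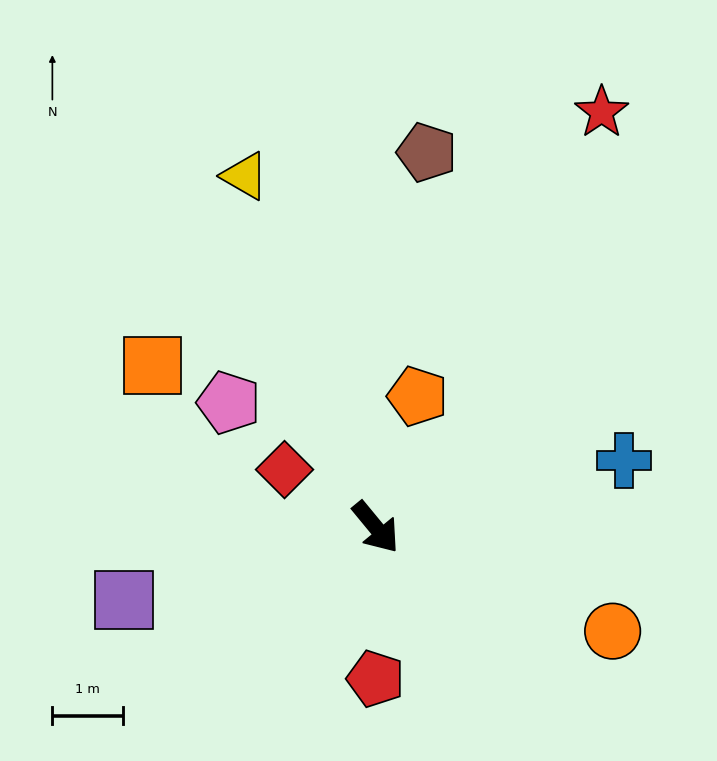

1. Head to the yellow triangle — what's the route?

turn left 161°, forward 5.3 m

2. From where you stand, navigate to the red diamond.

turn right 162°, forward 1.5 m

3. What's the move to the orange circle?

turn left 27°, forward 3.7 m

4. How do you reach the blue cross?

turn left 66°, forward 3.7 m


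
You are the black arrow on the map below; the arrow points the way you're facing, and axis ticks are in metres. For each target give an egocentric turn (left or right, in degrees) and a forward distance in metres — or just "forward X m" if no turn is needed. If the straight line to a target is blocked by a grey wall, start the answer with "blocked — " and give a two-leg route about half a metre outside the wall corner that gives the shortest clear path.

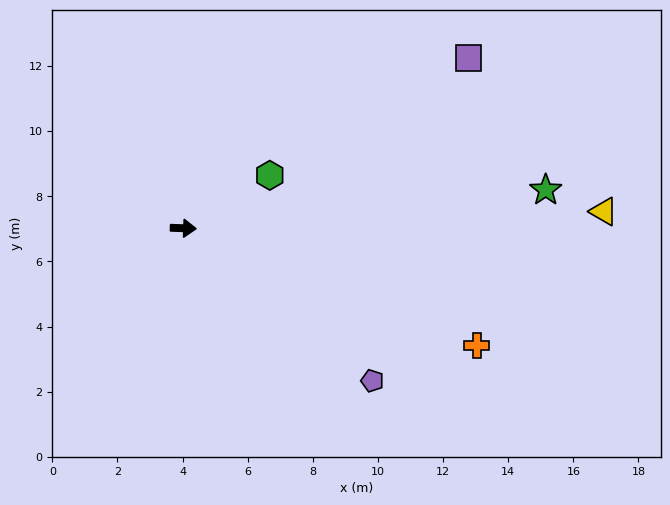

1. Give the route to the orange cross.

turn right 20°, forward 9.7 m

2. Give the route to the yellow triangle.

turn left 4°, forward 12.9 m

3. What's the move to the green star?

turn left 8°, forward 11.2 m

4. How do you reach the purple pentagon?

turn right 37°, forward 7.5 m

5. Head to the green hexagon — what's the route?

turn left 34°, forward 3.1 m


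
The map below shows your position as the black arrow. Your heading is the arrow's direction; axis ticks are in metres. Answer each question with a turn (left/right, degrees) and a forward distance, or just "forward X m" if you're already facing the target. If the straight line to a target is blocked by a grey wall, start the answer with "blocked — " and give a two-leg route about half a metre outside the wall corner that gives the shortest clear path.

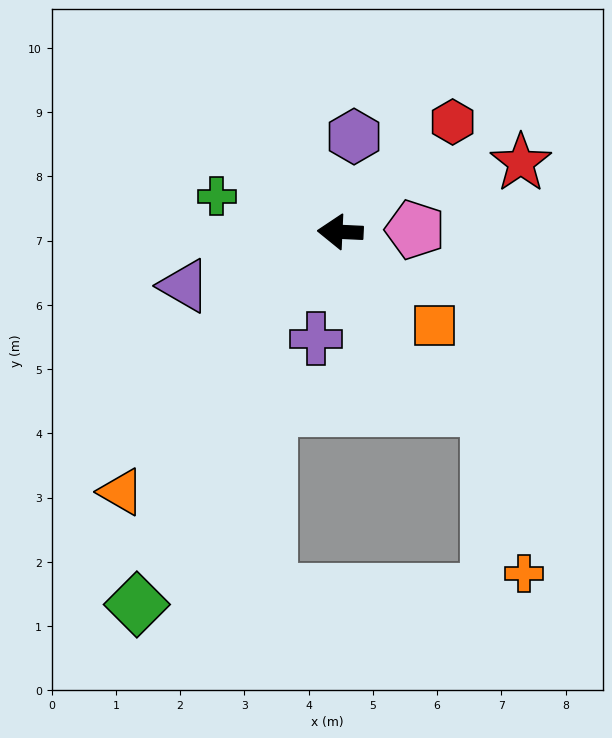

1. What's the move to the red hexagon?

turn right 133°, forward 2.4 m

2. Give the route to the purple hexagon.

turn right 96°, forward 1.5 m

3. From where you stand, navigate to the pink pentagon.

turn right 176°, forward 1.2 m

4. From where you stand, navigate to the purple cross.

turn left 80°, forward 1.7 m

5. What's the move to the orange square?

turn left 138°, forward 2.1 m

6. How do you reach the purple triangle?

turn left 22°, forward 2.6 m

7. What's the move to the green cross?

turn right 13°, forward 2.0 m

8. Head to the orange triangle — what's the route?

turn left 53°, forward 5.3 m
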